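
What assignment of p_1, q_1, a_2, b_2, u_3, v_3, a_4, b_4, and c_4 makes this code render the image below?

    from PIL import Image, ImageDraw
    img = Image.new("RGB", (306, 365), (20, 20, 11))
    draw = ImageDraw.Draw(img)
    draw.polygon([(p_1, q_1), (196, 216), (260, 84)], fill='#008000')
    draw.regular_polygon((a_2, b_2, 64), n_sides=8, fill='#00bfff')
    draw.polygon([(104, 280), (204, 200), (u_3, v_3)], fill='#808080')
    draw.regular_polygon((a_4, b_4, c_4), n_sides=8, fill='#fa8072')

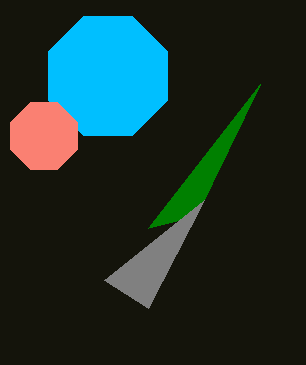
p_1 = 148
q_1 = 228
a_2 = 108
b_2 = 76
u_3 = 148
v_3 = 308
a_4 = 44
b_4 = 136
c_4 = 36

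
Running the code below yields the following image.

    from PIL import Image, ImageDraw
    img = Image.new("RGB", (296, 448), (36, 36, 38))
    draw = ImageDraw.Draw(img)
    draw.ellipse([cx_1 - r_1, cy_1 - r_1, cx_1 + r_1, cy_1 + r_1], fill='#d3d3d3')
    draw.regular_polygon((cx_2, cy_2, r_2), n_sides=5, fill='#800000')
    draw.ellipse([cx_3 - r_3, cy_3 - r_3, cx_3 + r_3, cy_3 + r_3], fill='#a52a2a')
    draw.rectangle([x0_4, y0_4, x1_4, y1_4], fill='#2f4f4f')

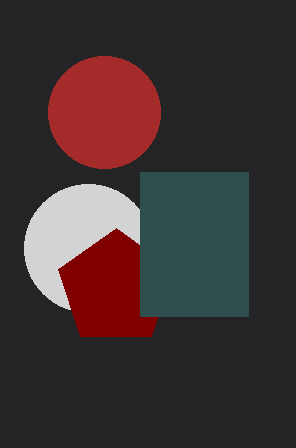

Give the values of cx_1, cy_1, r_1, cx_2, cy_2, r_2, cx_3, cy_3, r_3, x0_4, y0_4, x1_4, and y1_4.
cx_1 = 88
cy_1 = 248
r_1 = 64
cx_2 = 116
cy_2 = 288
r_2 = 60
cx_3 = 104
cy_3 = 112
r_3 = 56
x0_4 = 140
y0_4 = 172
x1_4 = 248
y1_4 = 316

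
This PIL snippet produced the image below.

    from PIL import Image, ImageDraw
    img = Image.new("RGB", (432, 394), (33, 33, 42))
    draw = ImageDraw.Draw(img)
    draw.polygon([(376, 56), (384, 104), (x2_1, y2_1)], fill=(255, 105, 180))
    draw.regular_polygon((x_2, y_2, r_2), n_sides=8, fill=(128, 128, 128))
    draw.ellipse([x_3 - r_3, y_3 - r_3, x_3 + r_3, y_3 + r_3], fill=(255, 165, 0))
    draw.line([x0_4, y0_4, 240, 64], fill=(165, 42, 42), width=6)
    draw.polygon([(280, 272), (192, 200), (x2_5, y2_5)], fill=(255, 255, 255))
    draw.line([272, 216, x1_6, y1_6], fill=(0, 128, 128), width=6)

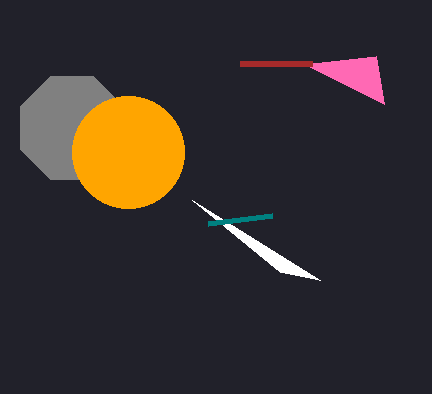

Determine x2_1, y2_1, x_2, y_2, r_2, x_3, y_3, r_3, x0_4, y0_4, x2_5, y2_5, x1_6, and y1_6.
x2_1 = 304, y2_1 = 64, x_2 = 72, y_2 = 128, r_2 = 56, x_3 = 128, y_3 = 152, r_3 = 56, x0_4 = 312, y0_4 = 64, x2_5 = 320, y2_5 = 280, x1_6 = 208, y1_6 = 224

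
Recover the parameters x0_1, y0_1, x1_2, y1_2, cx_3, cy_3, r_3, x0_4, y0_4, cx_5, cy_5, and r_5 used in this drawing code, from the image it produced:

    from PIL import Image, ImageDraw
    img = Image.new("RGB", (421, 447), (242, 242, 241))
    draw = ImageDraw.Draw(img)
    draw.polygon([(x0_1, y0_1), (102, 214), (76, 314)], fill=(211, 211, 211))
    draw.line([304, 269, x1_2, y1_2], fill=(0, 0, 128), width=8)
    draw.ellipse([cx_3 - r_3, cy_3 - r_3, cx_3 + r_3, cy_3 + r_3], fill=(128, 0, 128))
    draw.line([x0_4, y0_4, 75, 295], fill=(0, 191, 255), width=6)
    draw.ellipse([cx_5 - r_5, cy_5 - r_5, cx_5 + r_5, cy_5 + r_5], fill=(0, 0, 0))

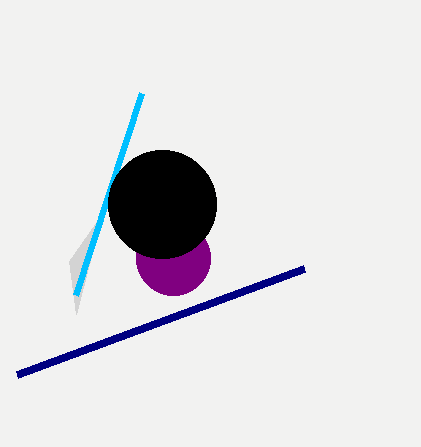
x0_1 = 69, y0_1 = 261, x1_2 = 17, y1_2 = 375, cx_3 = 173, cy_3 = 258, r_3 = 37, x0_4 = 141, y0_4 = 93, cx_5 = 162, cy_5 = 204, r_5 = 54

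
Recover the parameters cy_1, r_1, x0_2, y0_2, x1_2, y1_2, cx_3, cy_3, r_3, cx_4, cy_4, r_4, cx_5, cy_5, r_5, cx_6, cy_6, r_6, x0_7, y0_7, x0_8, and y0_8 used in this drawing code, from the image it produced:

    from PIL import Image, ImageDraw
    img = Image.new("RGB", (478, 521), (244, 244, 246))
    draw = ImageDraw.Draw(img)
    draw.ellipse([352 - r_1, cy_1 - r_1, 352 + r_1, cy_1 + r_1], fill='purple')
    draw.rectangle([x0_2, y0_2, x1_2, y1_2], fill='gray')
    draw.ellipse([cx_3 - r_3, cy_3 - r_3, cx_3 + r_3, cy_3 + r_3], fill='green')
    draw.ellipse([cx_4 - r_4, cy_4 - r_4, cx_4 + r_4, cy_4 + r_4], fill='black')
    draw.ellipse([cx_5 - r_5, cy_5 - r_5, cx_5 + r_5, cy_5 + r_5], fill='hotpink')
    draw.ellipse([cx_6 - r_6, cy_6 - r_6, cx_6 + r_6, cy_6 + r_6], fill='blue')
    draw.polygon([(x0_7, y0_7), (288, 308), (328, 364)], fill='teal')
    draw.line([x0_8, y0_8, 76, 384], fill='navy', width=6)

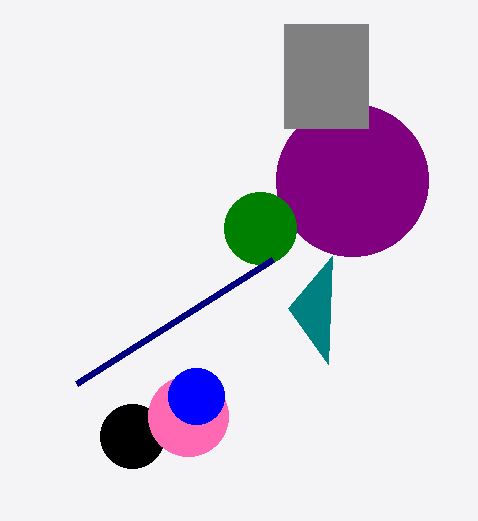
cy_1 = 180, r_1 = 76, x0_2 = 284, y0_2 = 24, x1_2 = 368, y1_2 = 128, cx_3 = 260, cy_3 = 228, r_3 = 36, cx_4 = 132, cy_4 = 436, r_4 = 32, cx_5 = 188, cy_5 = 416, r_5 = 40, cx_6 = 196, cy_6 = 396, r_6 = 28, x0_7 = 332, y0_7 = 256, x0_8 = 272, y0_8 = 260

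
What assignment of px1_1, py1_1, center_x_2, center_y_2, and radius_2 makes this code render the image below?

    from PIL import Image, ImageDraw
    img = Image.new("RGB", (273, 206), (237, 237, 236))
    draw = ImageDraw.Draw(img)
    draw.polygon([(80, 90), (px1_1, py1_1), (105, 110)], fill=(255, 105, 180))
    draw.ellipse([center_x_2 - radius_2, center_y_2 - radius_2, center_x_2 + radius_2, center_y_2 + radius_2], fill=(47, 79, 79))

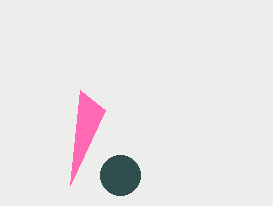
px1_1 = 70, py1_1 = 185, center_x_2 = 120, center_y_2 = 175, radius_2 = 20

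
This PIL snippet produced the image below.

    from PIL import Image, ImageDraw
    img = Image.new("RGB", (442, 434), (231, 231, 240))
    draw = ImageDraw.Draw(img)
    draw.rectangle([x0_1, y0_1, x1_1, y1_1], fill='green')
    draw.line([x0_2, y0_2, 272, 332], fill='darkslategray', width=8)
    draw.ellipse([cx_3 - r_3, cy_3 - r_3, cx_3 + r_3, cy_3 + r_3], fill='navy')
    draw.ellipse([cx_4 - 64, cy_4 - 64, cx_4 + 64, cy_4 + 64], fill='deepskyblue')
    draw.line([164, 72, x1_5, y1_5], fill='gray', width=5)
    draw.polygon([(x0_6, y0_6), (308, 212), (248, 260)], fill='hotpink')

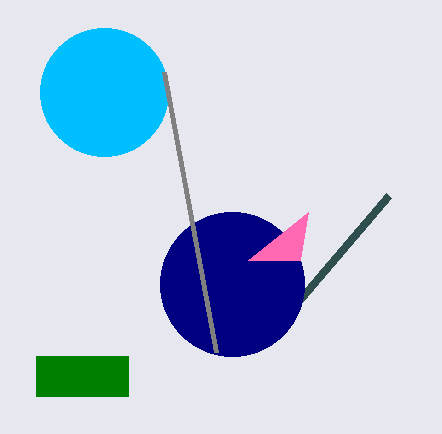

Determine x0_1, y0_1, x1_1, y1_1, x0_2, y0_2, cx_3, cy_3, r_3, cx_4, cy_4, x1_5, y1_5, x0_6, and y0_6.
x0_1 = 36, y0_1 = 356, x1_1 = 128, y1_1 = 396, x0_2 = 388, y0_2 = 196, cx_3 = 232, cy_3 = 284, r_3 = 72, cx_4 = 104, cy_4 = 92, x1_5 = 216, y1_5 = 352, x0_6 = 300, y0_6 = 260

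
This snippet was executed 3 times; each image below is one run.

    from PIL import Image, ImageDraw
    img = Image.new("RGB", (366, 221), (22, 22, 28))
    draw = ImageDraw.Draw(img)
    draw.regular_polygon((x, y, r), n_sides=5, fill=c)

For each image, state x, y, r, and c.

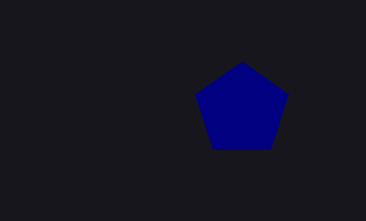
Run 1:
x = 242, y = 110, r = 49, c = 'navy'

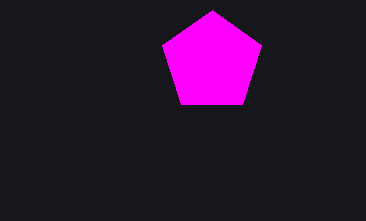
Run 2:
x = 212
y = 62
r = 52
c = 'magenta'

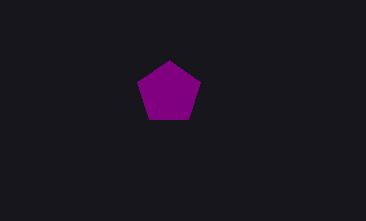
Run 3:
x = 169; y = 93; r = 33; c = 'purple'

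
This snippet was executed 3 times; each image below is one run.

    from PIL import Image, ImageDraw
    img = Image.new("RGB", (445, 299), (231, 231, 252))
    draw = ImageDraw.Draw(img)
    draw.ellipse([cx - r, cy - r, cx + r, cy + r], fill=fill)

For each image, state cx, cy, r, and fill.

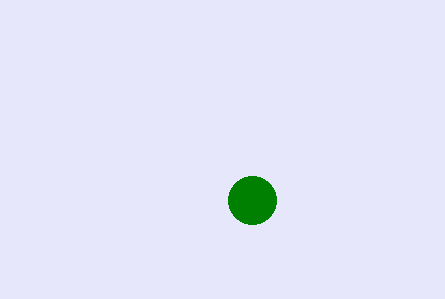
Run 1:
cx = 252
cy = 200
r = 24
fill = 'green'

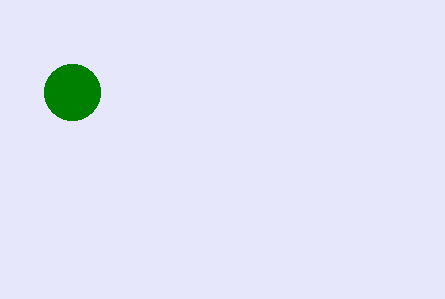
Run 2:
cx = 72
cy = 92
r = 28
fill = 'green'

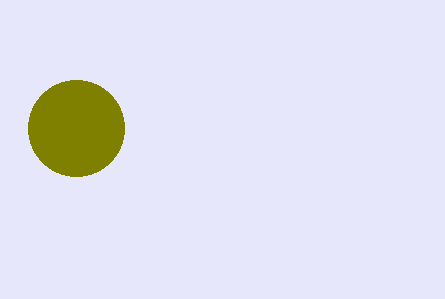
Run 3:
cx = 76; cy = 128; r = 48; fill = 'olive'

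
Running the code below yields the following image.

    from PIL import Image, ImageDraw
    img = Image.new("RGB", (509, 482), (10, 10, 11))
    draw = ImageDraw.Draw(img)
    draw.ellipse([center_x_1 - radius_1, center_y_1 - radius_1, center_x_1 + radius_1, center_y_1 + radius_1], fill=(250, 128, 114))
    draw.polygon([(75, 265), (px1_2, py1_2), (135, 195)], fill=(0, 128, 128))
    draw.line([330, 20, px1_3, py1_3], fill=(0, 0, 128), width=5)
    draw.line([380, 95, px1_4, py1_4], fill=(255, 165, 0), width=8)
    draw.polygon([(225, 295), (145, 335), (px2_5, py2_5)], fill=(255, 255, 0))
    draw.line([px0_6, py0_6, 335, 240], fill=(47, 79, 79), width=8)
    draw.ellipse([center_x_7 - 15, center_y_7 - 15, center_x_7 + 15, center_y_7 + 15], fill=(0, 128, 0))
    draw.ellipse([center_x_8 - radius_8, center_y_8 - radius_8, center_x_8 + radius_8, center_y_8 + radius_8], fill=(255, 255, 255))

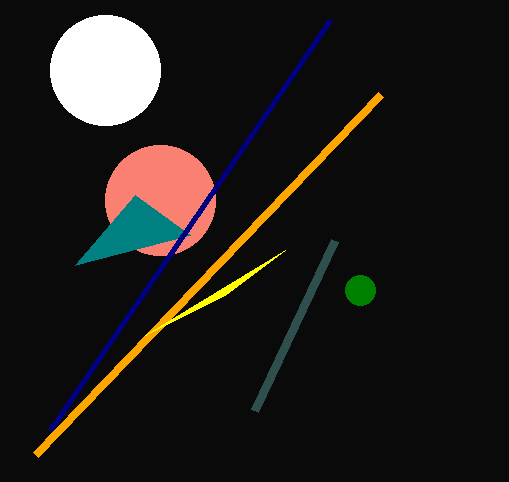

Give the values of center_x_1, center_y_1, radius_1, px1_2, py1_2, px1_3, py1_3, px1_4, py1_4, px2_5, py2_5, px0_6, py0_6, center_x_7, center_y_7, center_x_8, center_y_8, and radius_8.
center_x_1 = 160
center_y_1 = 200
radius_1 = 55
px1_2 = 190
py1_2 = 235
px1_3 = 50
py1_3 = 430
px1_4 = 35
py1_4 = 455
px2_5 = 285
py2_5 = 250
px0_6 = 255
py0_6 = 410
center_x_7 = 360
center_y_7 = 290
center_x_8 = 105
center_y_8 = 70
radius_8 = 55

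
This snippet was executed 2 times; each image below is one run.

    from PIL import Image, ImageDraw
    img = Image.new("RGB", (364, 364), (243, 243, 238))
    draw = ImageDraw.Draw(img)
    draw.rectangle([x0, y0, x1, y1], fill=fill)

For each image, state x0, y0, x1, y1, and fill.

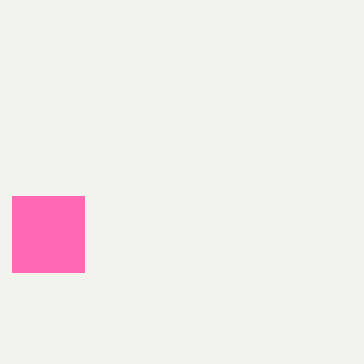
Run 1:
x0 = 12
y0 = 196
x1 = 84
y1 = 272
fill = 'hotpink'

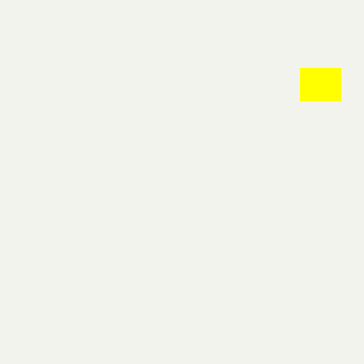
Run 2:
x0 = 300; y0 = 68; x1 = 340; y1 = 100; fill = 'yellow'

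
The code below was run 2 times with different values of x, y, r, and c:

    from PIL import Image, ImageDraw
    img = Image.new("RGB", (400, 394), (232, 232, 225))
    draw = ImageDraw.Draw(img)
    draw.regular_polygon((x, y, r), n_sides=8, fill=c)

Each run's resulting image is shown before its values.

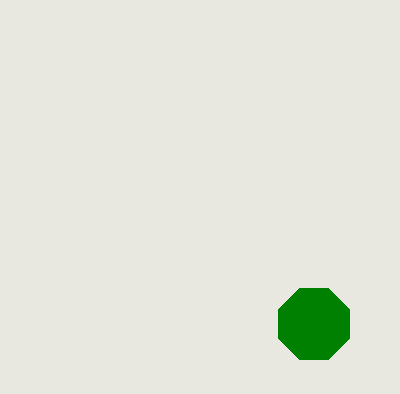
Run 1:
x = 314; y = 324; r = 38; c = 'green'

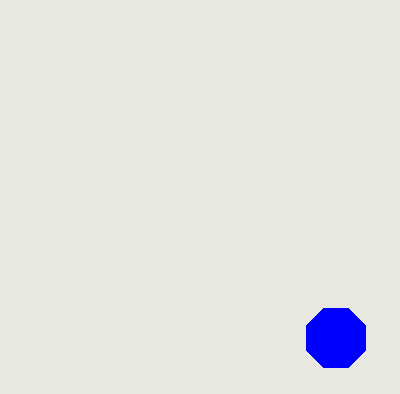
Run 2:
x = 336, y = 338, r = 32, c = 'blue'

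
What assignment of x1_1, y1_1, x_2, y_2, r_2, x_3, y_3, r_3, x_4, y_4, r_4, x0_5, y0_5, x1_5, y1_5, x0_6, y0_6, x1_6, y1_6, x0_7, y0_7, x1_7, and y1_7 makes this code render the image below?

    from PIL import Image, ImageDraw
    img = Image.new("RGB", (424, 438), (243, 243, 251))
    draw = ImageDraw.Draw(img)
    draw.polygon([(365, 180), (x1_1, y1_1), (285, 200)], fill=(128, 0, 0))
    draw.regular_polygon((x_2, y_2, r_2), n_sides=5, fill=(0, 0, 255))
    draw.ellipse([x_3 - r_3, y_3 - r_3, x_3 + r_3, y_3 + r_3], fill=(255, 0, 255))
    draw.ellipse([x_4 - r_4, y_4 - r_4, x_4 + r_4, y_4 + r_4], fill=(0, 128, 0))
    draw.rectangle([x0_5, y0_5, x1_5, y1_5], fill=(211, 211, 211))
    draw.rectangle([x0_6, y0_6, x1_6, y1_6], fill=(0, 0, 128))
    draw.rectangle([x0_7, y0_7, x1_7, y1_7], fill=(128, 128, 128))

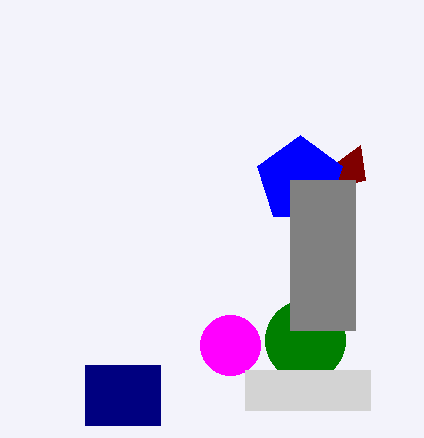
x1_1 = 360
y1_1 = 145
x_2 = 300
y_2 = 180
r_2 = 45
x_3 = 230
y_3 = 345
r_3 = 30
x_4 = 305
y_4 = 340
r_4 = 40
x0_5 = 245
y0_5 = 370
x1_5 = 370
y1_5 = 410
x0_6 = 85
y0_6 = 365
x1_6 = 160
y1_6 = 425
x0_7 = 290
y0_7 = 180
x1_7 = 355
y1_7 = 330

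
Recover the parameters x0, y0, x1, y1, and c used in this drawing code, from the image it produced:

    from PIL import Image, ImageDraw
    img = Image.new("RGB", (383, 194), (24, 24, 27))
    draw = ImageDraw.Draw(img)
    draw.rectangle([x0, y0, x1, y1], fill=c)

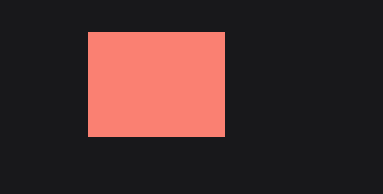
x0 = 88; y0 = 32; x1 = 224; y1 = 136; c = 'salmon'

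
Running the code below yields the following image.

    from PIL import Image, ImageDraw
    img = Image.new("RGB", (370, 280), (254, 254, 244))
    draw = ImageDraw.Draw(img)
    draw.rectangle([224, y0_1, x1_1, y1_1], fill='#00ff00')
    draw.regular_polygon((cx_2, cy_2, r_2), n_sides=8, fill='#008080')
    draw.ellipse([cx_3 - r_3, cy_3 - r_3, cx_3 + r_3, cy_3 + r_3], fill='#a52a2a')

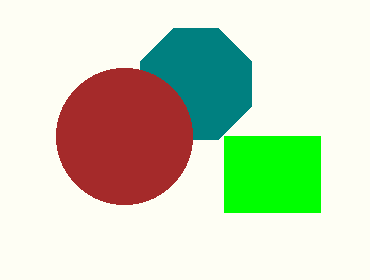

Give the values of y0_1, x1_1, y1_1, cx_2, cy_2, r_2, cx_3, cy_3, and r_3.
y0_1 = 136, x1_1 = 320, y1_1 = 212, cx_2 = 196, cy_2 = 84, r_2 = 60, cx_3 = 124, cy_3 = 136, r_3 = 68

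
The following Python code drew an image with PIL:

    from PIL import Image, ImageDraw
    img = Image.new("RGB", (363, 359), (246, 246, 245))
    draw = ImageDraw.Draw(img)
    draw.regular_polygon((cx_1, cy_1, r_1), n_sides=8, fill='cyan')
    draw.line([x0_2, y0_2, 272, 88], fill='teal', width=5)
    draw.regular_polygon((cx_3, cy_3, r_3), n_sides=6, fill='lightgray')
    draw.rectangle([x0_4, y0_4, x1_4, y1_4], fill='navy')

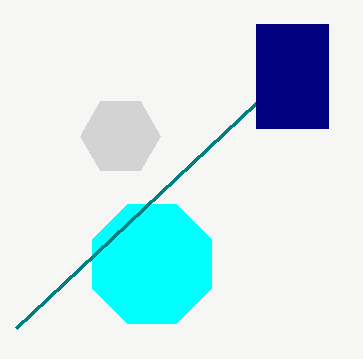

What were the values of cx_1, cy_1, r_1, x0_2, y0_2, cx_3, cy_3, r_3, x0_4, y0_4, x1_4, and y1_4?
cx_1 = 152
cy_1 = 264
r_1 = 64
x0_2 = 16
y0_2 = 328
cx_3 = 120
cy_3 = 136
r_3 = 40
x0_4 = 256
y0_4 = 24
x1_4 = 328
y1_4 = 128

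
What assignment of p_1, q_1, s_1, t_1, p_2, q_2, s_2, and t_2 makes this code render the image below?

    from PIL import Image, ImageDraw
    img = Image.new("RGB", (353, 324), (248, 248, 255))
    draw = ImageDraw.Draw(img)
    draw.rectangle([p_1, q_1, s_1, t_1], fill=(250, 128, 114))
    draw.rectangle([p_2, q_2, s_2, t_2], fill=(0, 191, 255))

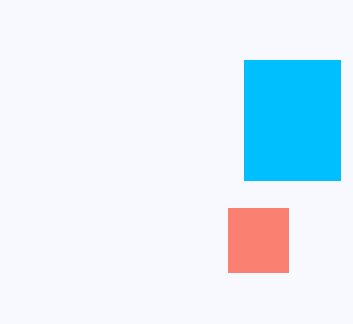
p_1 = 228
q_1 = 208
s_1 = 288
t_1 = 272
p_2 = 244
q_2 = 60
s_2 = 340
t_2 = 180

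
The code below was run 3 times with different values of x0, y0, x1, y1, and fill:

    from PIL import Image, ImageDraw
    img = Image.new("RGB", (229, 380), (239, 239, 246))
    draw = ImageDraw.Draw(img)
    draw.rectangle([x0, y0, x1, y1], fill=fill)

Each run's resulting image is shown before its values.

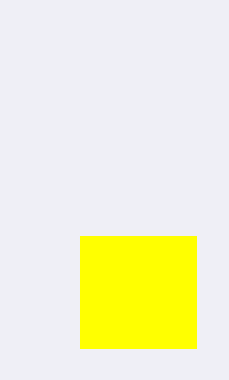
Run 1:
x0 = 80; y0 = 236; x1 = 196; y1 = 348; fill = 'yellow'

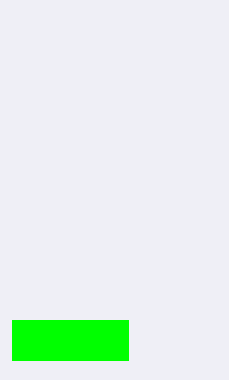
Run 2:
x0 = 12, y0 = 320, x1 = 128, y1 = 360, fill = 'lime'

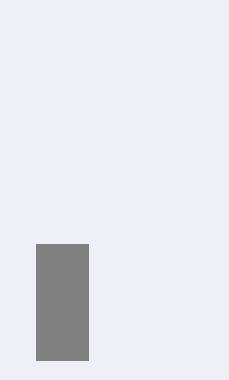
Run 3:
x0 = 36
y0 = 244
x1 = 88
y1 = 360
fill = 'gray'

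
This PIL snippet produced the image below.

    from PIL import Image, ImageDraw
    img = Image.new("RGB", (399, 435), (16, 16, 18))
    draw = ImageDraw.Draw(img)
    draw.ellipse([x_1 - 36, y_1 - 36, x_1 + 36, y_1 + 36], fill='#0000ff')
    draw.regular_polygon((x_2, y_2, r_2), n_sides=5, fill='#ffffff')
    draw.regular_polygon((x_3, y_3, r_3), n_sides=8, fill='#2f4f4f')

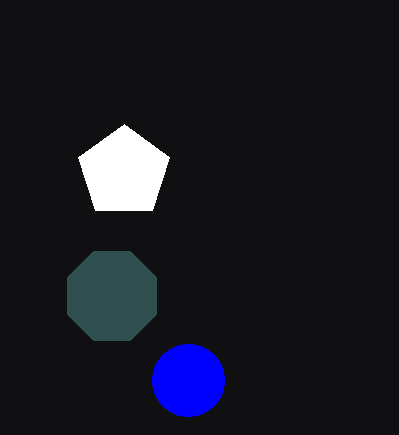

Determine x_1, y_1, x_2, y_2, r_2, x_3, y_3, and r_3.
x_1 = 188, y_1 = 380, x_2 = 124, y_2 = 172, r_2 = 48, x_3 = 112, y_3 = 296, r_3 = 48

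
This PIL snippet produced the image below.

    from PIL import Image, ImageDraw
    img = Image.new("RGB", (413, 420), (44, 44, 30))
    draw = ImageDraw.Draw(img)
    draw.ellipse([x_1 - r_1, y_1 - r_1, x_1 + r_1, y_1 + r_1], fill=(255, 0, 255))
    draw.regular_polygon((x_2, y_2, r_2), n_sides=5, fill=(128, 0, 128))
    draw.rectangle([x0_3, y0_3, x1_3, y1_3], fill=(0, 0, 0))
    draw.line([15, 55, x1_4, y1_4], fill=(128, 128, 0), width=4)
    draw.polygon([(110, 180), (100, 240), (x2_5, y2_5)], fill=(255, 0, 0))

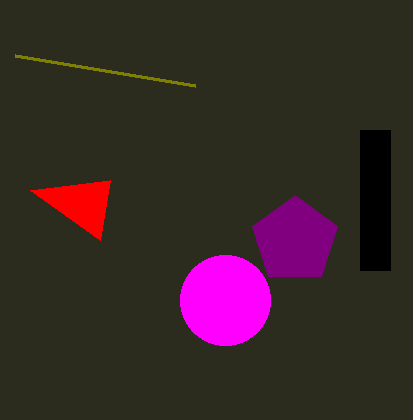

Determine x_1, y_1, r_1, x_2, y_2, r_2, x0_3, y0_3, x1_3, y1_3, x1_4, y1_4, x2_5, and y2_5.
x_1 = 225, y_1 = 300, r_1 = 45, x_2 = 295, y_2 = 240, r_2 = 45, x0_3 = 360, y0_3 = 130, x1_3 = 390, y1_3 = 270, x1_4 = 195, y1_4 = 85, x2_5 = 30, y2_5 = 190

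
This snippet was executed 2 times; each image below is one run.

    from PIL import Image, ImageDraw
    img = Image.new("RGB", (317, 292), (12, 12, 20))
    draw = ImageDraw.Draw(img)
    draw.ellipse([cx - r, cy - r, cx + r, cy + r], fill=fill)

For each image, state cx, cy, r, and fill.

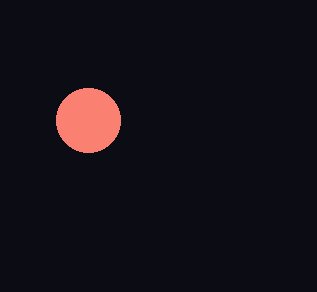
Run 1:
cx = 88
cy = 120
r = 32
fill = 'salmon'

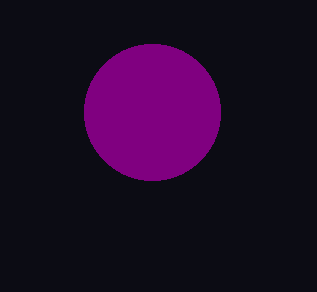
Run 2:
cx = 152, cy = 112, r = 68, fill = 'purple'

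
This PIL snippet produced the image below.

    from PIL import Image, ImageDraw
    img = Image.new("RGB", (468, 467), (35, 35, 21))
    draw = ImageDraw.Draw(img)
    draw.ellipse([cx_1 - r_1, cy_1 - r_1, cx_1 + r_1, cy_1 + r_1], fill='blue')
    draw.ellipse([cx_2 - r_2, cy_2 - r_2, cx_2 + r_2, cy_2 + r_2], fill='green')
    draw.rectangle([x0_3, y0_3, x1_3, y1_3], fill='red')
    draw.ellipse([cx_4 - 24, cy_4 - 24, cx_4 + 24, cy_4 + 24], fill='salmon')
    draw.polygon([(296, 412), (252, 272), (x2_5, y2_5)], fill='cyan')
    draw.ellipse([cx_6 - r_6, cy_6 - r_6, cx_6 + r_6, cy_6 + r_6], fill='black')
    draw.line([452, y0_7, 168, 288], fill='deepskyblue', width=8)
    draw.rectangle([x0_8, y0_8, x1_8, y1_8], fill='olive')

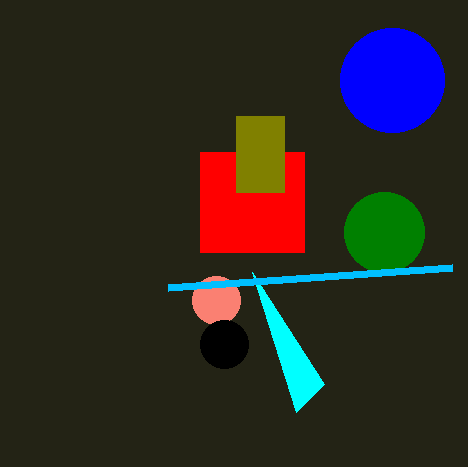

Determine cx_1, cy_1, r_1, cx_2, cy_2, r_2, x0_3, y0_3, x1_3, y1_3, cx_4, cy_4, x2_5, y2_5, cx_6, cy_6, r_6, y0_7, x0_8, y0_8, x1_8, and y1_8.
cx_1 = 392
cy_1 = 80
r_1 = 52
cx_2 = 384
cy_2 = 232
r_2 = 40
x0_3 = 200
y0_3 = 152
x1_3 = 304
y1_3 = 252
cx_4 = 216
cy_4 = 300
x2_5 = 324
y2_5 = 384
cx_6 = 224
cy_6 = 344
r_6 = 24
y0_7 = 268
x0_8 = 236
y0_8 = 116
x1_8 = 284
y1_8 = 192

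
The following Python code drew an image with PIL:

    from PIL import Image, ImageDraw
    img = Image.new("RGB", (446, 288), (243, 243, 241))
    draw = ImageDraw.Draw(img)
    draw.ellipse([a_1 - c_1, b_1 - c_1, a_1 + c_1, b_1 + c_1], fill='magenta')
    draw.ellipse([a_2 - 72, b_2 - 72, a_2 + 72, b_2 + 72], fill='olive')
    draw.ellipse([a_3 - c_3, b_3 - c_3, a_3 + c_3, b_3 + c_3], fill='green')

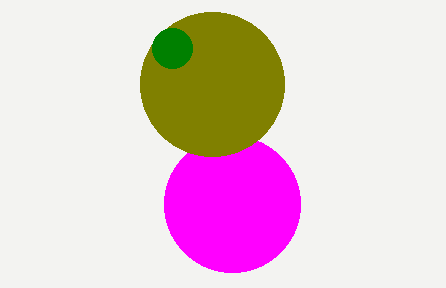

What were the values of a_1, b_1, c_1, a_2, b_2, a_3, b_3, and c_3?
a_1 = 232
b_1 = 204
c_1 = 68
a_2 = 212
b_2 = 84
a_3 = 172
b_3 = 48
c_3 = 20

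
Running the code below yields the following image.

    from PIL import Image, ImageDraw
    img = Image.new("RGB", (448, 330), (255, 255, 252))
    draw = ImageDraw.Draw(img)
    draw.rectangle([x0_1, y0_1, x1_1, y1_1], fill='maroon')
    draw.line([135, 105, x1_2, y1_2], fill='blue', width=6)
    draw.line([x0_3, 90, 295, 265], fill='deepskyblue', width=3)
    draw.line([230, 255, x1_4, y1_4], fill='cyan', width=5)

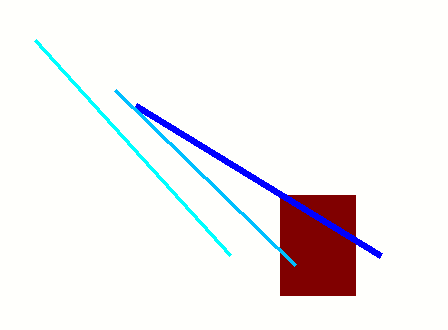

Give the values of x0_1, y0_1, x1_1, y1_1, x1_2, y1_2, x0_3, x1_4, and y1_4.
x0_1 = 280, y0_1 = 195, x1_1 = 355, y1_1 = 295, x1_2 = 380, y1_2 = 255, x0_3 = 115, x1_4 = 35, y1_4 = 40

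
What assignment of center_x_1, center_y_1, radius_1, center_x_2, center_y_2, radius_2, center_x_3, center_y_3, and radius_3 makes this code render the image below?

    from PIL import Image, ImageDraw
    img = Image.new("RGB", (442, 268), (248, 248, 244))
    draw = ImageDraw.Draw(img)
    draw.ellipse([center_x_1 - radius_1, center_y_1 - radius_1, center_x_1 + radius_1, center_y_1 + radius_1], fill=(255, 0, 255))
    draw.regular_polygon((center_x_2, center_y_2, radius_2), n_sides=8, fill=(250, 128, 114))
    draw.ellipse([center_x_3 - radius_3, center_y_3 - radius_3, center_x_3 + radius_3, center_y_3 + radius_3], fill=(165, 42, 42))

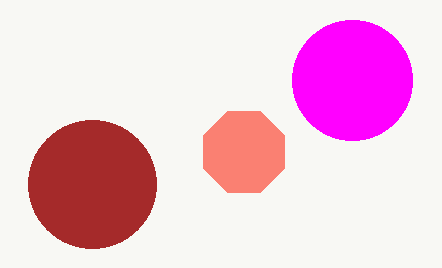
center_x_1 = 352; center_y_1 = 80; radius_1 = 60; center_x_2 = 244; center_y_2 = 152; radius_2 = 44; center_x_3 = 92; center_y_3 = 184; radius_3 = 64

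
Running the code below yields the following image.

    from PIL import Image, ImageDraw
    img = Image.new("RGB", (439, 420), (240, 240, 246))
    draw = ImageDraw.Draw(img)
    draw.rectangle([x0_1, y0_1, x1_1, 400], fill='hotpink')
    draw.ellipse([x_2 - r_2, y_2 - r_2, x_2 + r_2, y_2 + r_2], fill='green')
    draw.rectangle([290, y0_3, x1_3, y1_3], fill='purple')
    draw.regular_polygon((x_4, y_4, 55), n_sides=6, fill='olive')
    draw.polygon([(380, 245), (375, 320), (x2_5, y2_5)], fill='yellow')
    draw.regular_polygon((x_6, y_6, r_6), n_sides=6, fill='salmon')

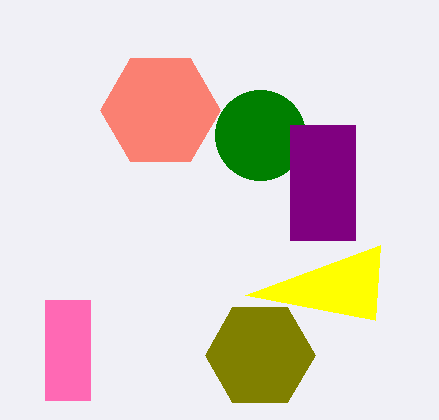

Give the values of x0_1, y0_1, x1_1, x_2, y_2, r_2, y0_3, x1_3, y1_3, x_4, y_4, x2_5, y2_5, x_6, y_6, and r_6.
x0_1 = 45
y0_1 = 300
x1_1 = 90
x_2 = 260
y_2 = 135
r_2 = 45
y0_3 = 125
x1_3 = 355
y1_3 = 240
x_4 = 260
y_4 = 355
x2_5 = 245
y2_5 = 295
x_6 = 160
y_6 = 110
r_6 = 60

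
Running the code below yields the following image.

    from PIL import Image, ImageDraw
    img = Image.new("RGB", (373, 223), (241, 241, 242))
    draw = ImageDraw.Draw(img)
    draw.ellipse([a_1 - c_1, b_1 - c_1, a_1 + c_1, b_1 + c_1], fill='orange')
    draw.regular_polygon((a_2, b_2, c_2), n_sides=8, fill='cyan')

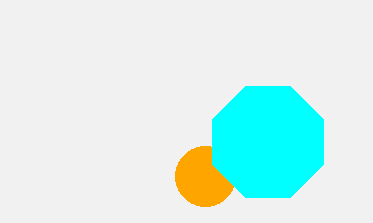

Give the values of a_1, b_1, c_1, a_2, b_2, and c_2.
a_1 = 205, b_1 = 176, c_1 = 30, a_2 = 268, b_2 = 142, c_2 = 60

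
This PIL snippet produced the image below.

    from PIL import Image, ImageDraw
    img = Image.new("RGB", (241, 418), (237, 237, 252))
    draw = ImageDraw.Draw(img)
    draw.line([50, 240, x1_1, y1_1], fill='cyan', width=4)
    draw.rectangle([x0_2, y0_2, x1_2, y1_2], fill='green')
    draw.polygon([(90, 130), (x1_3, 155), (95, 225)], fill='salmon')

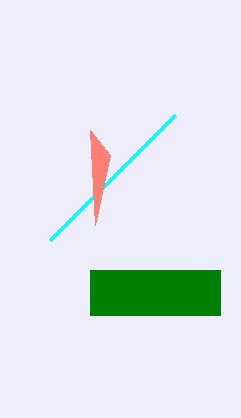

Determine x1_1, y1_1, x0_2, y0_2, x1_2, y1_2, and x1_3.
x1_1 = 175; y1_1 = 115; x0_2 = 90; y0_2 = 270; x1_2 = 220; y1_2 = 315; x1_3 = 110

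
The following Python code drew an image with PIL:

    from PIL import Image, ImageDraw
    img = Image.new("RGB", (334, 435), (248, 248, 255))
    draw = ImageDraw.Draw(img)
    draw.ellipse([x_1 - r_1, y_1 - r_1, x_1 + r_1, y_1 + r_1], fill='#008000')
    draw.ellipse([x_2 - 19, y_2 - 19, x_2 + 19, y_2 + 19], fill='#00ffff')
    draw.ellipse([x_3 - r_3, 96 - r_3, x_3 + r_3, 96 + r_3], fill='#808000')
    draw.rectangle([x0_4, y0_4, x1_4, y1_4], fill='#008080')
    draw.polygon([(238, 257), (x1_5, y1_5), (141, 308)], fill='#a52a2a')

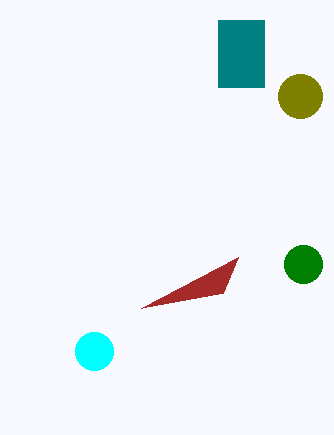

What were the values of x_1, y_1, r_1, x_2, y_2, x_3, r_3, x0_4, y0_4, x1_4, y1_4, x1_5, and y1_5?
x_1 = 303
y_1 = 264
r_1 = 19
x_2 = 94
y_2 = 351
x_3 = 300
r_3 = 22
x0_4 = 218
y0_4 = 20
x1_4 = 264
y1_4 = 87
x1_5 = 223
y1_5 = 293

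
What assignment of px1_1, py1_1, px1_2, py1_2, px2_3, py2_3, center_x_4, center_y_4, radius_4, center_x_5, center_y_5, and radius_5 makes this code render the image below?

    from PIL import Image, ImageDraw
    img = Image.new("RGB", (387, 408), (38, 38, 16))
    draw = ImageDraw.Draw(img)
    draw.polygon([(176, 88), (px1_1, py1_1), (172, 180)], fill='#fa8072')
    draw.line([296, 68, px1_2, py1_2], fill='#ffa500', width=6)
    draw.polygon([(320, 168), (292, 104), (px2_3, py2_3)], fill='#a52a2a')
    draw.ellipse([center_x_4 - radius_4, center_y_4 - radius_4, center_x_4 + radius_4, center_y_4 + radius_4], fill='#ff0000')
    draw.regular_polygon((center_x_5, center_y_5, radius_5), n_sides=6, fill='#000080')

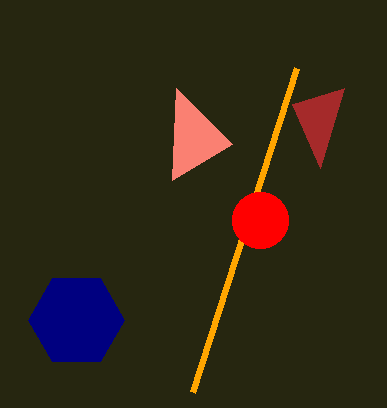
px1_1 = 232, py1_1 = 144, px1_2 = 192, py1_2 = 392, px2_3 = 344, py2_3 = 88, center_x_4 = 260, center_y_4 = 220, radius_4 = 28, center_x_5 = 76, center_y_5 = 320, radius_5 = 48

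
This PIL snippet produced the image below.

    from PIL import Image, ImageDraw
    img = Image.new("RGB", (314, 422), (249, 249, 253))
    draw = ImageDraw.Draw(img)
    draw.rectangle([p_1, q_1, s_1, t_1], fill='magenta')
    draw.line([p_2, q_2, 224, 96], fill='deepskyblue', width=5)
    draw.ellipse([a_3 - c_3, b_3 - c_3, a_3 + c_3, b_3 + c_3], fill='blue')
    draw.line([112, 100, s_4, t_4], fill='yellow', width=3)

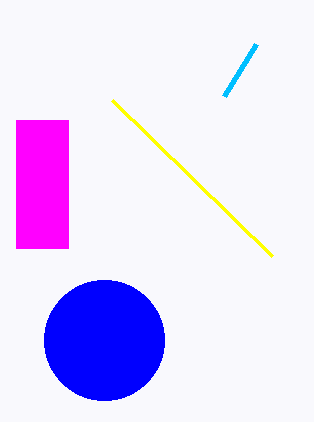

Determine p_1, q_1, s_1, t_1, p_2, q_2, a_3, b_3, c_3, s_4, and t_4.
p_1 = 16, q_1 = 120, s_1 = 68, t_1 = 248, p_2 = 256, q_2 = 44, a_3 = 104, b_3 = 340, c_3 = 60, s_4 = 272, t_4 = 256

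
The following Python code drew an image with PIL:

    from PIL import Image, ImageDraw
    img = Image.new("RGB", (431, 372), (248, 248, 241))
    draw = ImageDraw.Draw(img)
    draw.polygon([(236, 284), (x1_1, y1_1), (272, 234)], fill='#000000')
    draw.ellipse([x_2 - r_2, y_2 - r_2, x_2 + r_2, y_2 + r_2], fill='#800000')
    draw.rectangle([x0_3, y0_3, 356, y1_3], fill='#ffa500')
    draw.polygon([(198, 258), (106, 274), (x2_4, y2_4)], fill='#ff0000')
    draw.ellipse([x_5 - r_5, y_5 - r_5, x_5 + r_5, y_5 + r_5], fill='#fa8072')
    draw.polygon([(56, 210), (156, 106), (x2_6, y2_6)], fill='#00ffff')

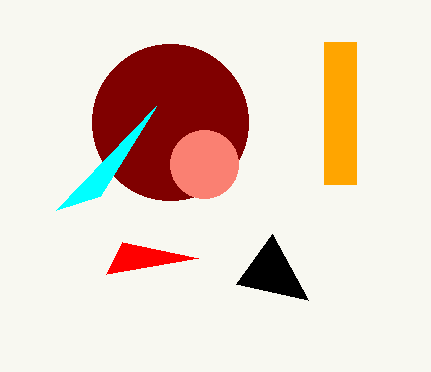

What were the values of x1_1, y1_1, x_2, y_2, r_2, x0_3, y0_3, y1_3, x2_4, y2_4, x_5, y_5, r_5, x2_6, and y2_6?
x1_1 = 308
y1_1 = 300
x_2 = 170
y_2 = 122
r_2 = 78
x0_3 = 324
y0_3 = 42
y1_3 = 184
x2_4 = 122
y2_4 = 242
x_5 = 204
y_5 = 164
r_5 = 34
x2_6 = 100
y2_6 = 196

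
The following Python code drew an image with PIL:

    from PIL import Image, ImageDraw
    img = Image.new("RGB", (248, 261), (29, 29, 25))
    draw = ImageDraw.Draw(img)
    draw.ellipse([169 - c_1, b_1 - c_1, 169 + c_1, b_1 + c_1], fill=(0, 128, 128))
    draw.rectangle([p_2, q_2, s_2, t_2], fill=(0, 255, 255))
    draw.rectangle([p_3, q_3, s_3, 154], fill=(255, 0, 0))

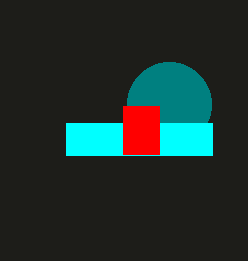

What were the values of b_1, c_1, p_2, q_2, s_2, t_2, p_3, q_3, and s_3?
b_1 = 104, c_1 = 42, p_2 = 66, q_2 = 123, s_2 = 212, t_2 = 155, p_3 = 123, q_3 = 106, s_3 = 159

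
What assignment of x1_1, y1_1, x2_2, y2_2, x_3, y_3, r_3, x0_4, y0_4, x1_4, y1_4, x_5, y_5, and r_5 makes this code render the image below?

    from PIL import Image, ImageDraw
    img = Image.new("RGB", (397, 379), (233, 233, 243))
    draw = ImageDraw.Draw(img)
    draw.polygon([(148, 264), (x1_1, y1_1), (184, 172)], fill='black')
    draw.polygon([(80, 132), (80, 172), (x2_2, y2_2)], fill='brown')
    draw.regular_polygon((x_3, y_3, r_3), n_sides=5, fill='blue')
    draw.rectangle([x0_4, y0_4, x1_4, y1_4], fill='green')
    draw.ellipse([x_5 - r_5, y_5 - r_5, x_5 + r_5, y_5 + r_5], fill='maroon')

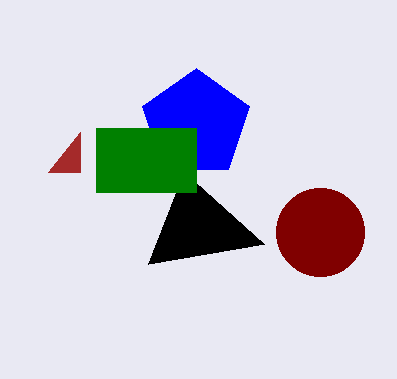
x1_1 = 264, y1_1 = 244, x2_2 = 48, y2_2 = 172, x_3 = 196, y_3 = 124, r_3 = 56, x0_4 = 96, y0_4 = 128, x1_4 = 196, y1_4 = 192, x_5 = 320, y_5 = 232, r_5 = 44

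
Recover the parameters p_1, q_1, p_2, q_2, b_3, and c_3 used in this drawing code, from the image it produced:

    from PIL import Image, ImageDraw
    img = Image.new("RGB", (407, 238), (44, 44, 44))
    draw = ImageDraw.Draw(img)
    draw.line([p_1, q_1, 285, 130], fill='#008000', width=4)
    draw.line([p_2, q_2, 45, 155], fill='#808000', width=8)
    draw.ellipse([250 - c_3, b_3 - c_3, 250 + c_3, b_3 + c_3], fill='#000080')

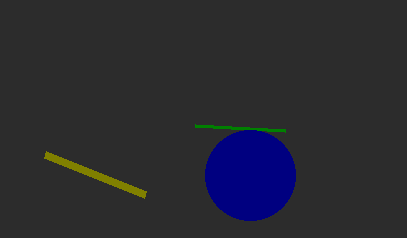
p_1 = 195, q_1 = 125, p_2 = 145, q_2 = 195, b_3 = 175, c_3 = 45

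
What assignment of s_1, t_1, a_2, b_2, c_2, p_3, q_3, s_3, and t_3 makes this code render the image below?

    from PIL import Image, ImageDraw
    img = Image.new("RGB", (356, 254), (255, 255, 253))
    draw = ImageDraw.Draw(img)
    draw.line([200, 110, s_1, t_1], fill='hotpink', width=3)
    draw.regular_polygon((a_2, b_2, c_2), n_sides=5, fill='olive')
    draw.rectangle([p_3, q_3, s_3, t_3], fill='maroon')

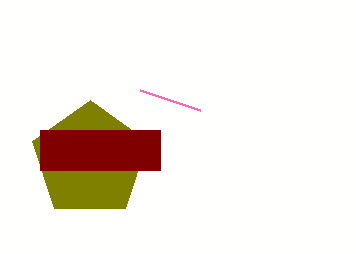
s_1 = 140
t_1 = 90
a_2 = 90
b_2 = 160
c_2 = 60
p_3 = 40
q_3 = 130
s_3 = 160
t_3 = 170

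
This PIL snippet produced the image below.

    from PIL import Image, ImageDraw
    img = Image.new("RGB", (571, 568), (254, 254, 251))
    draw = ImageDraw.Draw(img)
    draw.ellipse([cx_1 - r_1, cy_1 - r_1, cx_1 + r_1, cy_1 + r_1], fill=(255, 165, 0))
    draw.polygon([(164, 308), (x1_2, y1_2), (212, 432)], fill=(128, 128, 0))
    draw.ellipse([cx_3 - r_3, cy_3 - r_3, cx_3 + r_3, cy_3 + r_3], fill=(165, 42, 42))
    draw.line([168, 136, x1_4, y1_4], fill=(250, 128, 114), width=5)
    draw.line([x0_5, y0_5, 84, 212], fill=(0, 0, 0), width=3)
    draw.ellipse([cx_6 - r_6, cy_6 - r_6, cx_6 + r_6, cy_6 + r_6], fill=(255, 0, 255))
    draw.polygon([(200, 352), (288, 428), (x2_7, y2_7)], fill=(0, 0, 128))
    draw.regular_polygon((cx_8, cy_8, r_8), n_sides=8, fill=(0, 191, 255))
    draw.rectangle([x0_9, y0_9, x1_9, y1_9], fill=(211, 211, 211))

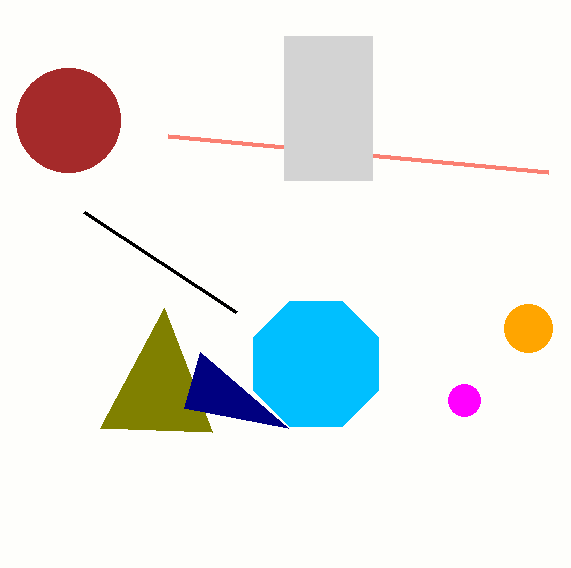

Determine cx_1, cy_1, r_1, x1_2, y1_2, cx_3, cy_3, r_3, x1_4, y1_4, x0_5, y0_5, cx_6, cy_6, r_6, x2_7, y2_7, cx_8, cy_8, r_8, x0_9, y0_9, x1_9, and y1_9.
cx_1 = 528; cy_1 = 328; r_1 = 24; x1_2 = 100; y1_2 = 428; cx_3 = 68; cy_3 = 120; r_3 = 52; x1_4 = 548; y1_4 = 172; x0_5 = 236; y0_5 = 312; cx_6 = 464; cy_6 = 400; r_6 = 16; x2_7 = 184; y2_7 = 408; cx_8 = 316; cy_8 = 364; r_8 = 68; x0_9 = 284; y0_9 = 36; x1_9 = 372; y1_9 = 180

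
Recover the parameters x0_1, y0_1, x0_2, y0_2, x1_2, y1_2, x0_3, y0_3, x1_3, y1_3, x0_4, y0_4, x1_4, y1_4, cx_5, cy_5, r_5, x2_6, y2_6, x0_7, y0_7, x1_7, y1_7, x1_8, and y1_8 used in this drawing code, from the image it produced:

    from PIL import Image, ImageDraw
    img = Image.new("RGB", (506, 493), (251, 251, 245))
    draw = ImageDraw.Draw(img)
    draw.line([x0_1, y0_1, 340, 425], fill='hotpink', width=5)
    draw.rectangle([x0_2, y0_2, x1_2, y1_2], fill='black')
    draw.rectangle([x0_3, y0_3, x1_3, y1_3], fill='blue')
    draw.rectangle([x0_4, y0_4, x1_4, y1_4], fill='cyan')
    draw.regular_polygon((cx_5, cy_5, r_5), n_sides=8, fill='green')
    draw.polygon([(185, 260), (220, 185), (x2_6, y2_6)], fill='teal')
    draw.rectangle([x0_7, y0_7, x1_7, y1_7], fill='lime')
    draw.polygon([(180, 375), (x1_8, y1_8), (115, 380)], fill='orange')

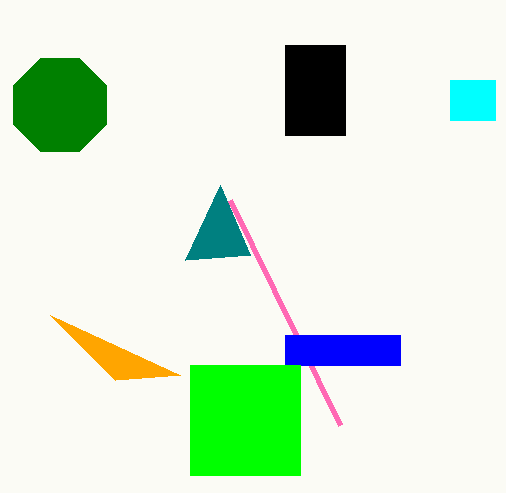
x0_1 = 230; y0_1 = 200; x0_2 = 285; y0_2 = 45; x1_2 = 345; y1_2 = 135; x0_3 = 285; y0_3 = 335; x1_3 = 400; y1_3 = 365; x0_4 = 450; y0_4 = 80; x1_4 = 495; y1_4 = 120; cx_5 = 60; cy_5 = 105; r_5 = 50; x2_6 = 250; y2_6 = 255; x0_7 = 190; y0_7 = 365; x1_7 = 300; y1_7 = 475; x1_8 = 50; y1_8 = 315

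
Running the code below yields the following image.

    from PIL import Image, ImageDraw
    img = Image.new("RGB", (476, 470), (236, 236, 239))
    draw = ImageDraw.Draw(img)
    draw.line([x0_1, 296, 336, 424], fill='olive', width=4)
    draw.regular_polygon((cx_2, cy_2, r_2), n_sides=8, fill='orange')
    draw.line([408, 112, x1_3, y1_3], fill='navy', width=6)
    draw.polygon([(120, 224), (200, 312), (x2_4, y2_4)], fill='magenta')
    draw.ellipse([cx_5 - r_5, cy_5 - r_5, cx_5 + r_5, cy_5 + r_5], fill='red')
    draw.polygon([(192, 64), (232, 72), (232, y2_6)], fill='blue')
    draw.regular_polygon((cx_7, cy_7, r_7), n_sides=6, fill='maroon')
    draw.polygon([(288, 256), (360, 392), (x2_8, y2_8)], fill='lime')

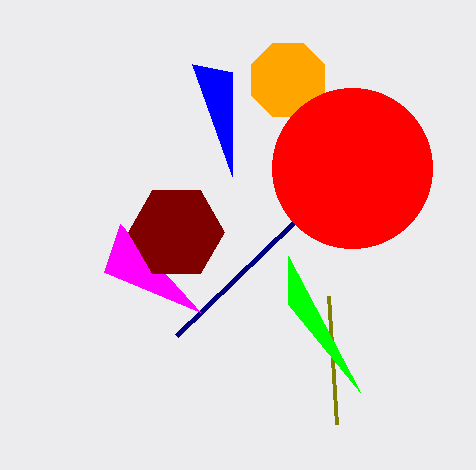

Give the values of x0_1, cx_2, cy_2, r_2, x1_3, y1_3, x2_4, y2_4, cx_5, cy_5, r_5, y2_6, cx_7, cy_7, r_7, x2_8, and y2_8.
x0_1 = 328; cx_2 = 288; cy_2 = 80; r_2 = 40; x1_3 = 176; y1_3 = 336; x2_4 = 104; y2_4 = 272; cx_5 = 352; cy_5 = 168; r_5 = 80; y2_6 = 176; cx_7 = 176; cy_7 = 232; r_7 = 48; x2_8 = 288; y2_8 = 304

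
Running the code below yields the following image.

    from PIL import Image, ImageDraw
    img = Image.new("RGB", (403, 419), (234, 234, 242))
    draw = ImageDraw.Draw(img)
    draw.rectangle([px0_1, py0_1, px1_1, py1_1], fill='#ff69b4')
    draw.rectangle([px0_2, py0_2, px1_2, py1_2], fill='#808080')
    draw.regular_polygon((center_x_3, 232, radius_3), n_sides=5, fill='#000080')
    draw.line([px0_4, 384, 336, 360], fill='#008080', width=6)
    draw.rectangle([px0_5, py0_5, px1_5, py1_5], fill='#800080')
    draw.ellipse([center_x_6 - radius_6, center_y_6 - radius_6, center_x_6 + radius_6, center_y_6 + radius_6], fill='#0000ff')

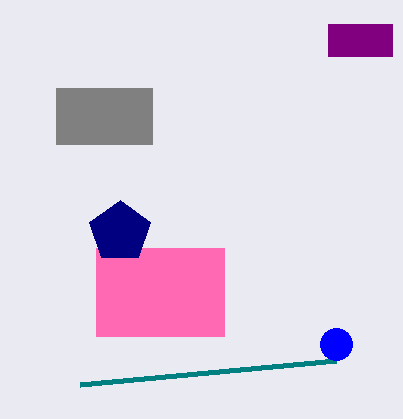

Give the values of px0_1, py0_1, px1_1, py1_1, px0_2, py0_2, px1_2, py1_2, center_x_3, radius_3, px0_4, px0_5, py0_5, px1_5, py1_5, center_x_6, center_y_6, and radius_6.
px0_1 = 96, py0_1 = 248, px1_1 = 224, py1_1 = 336, px0_2 = 56, py0_2 = 88, px1_2 = 152, py1_2 = 144, center_x_3 = 120, radius_3 = 32, px0_4 = 80, px0_5 = 328, py0_5 = 24, px1_5 = 392, py1_5 = 56, center_x_6 = 336, center_y_6 = 344, radius_6 = 16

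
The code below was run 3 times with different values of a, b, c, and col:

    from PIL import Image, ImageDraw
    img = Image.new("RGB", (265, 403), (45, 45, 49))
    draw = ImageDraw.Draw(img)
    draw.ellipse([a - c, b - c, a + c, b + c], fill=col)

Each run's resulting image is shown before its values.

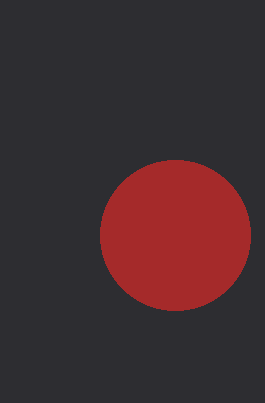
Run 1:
a = 175, b = 235, c = 75, col = 'brown'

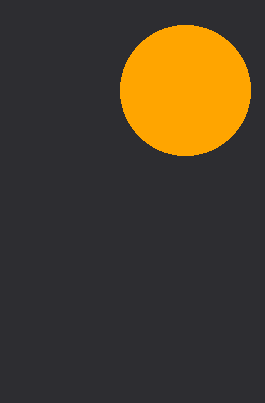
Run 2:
a = 185; b = 90; c = 65; col = 'orange'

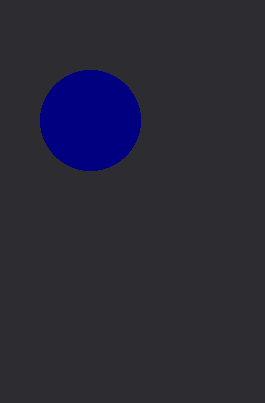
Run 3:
a = 90
b = 120
c = 50
col = 'navy'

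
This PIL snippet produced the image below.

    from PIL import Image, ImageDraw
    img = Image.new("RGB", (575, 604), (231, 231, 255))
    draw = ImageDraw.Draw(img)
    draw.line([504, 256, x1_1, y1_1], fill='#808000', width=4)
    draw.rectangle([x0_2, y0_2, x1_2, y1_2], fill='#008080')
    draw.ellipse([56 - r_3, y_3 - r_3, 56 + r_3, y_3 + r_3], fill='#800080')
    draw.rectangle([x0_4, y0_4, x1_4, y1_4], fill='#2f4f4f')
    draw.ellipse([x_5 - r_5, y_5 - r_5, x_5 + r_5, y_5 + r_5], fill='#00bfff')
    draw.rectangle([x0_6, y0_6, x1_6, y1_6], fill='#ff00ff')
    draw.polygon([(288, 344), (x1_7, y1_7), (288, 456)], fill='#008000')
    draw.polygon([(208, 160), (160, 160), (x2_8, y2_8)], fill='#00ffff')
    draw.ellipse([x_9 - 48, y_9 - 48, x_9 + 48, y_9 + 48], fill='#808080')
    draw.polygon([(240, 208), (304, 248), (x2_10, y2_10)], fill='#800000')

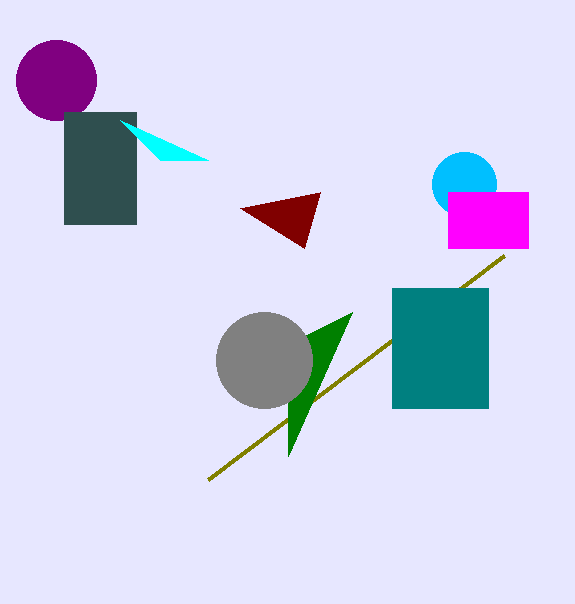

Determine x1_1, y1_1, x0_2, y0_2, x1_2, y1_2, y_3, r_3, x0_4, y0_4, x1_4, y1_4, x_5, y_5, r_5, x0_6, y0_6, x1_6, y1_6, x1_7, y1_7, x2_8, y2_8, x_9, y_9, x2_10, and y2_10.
x1_1 = 208
y1_1 = 480
x0_2 = 392
y0_2 = 288
x1_2 = 488
y1_2 = 408
y_3 = 80
r_3 = 40
x0_4 = 64
y0_4 = 112
x1_4 = 136
y1_4 = 224
x_5 = 464
y_5 = 184
r_5 = 32
x0_6 = 448
y0_6 = 192
x1_6 = 528
y1_6 = 248
x1_7 = 352
y1_7 = 312
x2_8 = 120
y2_8 = 120
x_9 = 264
y_9 = 360
x2_10 = 320
y2_10 = 192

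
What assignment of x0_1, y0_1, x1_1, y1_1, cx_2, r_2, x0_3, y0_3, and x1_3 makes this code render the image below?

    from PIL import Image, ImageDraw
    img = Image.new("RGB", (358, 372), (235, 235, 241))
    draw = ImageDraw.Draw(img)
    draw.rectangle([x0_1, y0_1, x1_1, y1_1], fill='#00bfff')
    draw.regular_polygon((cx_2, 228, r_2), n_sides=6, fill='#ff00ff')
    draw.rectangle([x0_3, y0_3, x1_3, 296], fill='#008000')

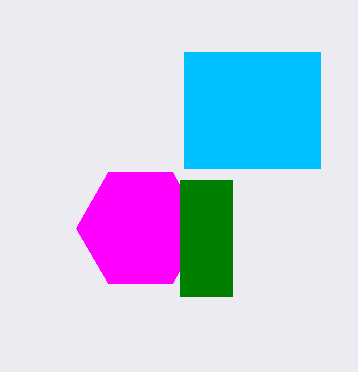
x0_1 = 184, y0_1 = 52, x1_1 = 320, y1_1 = 168, cx_2 = 140, r_2 = 64, x0_3 = 180, y0_3 = 180, x1_3 = 232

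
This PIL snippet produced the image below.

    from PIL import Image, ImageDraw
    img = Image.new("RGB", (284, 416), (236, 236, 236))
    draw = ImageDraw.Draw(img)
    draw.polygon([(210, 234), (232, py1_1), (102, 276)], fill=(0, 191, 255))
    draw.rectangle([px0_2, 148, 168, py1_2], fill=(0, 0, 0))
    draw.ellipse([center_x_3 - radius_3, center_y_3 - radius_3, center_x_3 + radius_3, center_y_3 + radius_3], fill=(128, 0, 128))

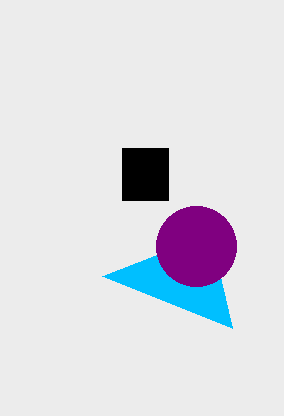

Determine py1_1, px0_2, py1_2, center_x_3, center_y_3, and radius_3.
py1_1 = 328, px0_2 = 122, py1_2 = 200, center_x_3 = 196, center_y_3 = 246, radius_3 = 40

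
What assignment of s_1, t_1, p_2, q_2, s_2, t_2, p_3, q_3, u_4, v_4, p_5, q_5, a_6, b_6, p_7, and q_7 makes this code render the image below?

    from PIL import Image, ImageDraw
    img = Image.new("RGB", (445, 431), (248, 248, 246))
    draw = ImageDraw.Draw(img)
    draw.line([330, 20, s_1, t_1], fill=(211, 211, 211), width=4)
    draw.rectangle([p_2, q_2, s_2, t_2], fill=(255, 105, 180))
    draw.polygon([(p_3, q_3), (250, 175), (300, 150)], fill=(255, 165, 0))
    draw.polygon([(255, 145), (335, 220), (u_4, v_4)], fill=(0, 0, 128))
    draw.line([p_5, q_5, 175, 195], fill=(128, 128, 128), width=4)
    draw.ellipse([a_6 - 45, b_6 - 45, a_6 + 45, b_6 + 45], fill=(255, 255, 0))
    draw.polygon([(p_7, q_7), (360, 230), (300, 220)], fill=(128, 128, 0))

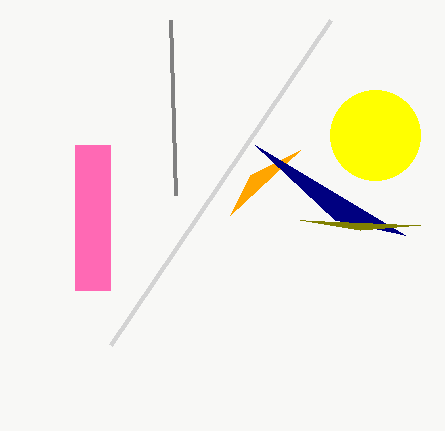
s_1 = 110; t_1 = 345; p_2 = 75; q_2 = 145; s_2 = 110; t_2 = 290; p_3 = 230; q_3 = 215; u_4 = 405; v_4 = 235; p_5 = 170; q_5 = 20; a_6 = 375; b_6 = 135; p_7 = 420; q_7 = 225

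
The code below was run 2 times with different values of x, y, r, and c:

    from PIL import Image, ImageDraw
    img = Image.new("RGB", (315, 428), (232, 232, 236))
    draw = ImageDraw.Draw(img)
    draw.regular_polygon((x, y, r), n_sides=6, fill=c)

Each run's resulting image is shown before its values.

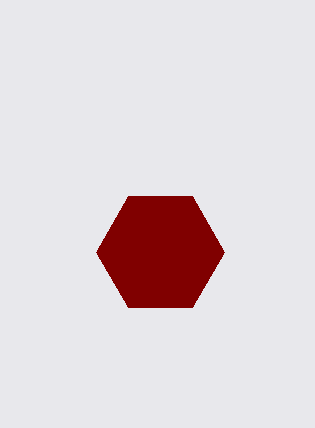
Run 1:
x = 160
y = 252
r = 64
c = 'maroon'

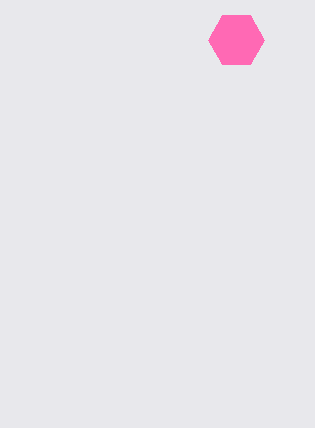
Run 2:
x = 236, y = 40, r = 28, c = 'hotpink'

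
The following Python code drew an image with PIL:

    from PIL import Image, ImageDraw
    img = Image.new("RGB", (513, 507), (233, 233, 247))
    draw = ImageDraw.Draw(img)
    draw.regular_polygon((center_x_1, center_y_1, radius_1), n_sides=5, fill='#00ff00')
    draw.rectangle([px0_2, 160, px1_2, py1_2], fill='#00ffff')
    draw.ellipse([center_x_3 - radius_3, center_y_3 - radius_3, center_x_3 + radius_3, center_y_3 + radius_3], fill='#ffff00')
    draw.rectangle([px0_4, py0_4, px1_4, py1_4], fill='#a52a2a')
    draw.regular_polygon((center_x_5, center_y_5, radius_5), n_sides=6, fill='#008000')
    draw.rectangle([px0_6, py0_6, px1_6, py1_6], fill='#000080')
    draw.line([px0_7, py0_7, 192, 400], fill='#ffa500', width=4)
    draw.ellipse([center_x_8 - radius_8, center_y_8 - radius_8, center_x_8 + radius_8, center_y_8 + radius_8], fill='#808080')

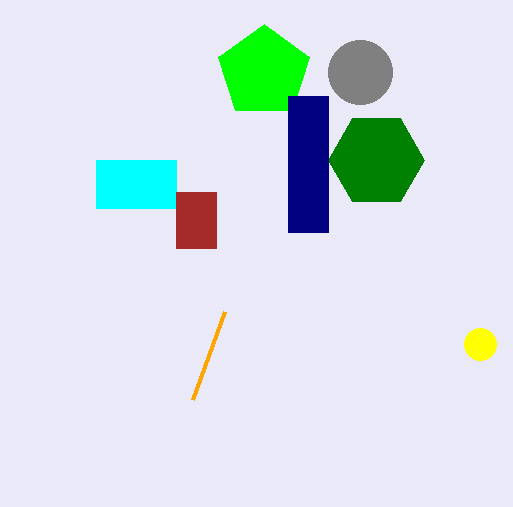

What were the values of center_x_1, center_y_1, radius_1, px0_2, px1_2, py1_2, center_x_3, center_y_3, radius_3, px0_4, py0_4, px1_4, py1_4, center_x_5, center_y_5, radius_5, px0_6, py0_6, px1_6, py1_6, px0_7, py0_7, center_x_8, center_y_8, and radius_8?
center_x_1 = 264; center_y_1 = 72; radius_1 = 48; px0_2 = 96; px1_2 = 176; py1_2 = 208; center_x_3 = 480; center_y_3 = 344; radius_3 = 16; px0_4 = 176; py0_4 = 192; px1_4 = 216; py1_4 = 248; center_x_5 = 376; center_y_5 = 160; radius_5 = 48; px0_6 = 288; py0_6 = 96; px1_6 = 328; py1_6 = 232; px0_7 = 224; py0_7 = 312; center_x_8 = 360; center_y_8 = 72; radius_8 = 32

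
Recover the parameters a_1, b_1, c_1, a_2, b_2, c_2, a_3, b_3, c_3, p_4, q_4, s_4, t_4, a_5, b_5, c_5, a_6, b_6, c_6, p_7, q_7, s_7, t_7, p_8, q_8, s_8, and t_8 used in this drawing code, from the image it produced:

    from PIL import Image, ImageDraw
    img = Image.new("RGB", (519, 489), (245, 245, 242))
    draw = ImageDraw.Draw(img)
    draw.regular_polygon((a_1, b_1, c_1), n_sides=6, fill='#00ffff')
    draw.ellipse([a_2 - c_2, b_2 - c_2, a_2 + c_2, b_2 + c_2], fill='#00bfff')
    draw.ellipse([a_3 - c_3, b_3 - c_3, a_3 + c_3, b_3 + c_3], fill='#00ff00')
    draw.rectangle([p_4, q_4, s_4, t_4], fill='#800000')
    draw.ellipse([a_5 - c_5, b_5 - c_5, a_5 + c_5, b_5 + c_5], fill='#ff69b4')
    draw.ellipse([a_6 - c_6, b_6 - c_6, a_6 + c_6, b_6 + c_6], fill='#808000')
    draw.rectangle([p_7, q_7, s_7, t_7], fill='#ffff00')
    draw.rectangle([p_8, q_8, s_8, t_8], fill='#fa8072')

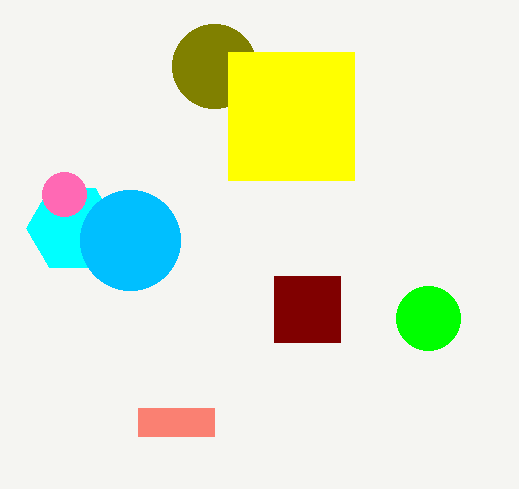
a_1 = 72; b_1 = 228; c_1 = 46; a_2 = 130; b_2 = 240; c_2 = 50; a_3 = 428; b_3 = 318; c_3 = 32; p_4 = 274; q_4 = 276; s_4 = 340; t_4 = 342; a_5 = 64; b_5 = 194; c_5 = 22; a_6 = 214; b_6 = 66; c_6 = 42; p_7 = 228; q_7 = 52; s_7 = 354; t_7 = 180; p_8 = 138; q_8 = 408; s_8 = 214; t_8 = 436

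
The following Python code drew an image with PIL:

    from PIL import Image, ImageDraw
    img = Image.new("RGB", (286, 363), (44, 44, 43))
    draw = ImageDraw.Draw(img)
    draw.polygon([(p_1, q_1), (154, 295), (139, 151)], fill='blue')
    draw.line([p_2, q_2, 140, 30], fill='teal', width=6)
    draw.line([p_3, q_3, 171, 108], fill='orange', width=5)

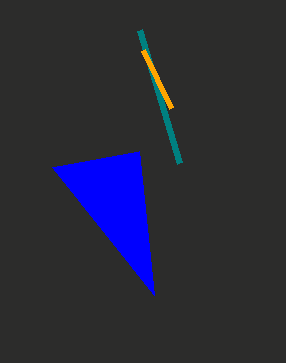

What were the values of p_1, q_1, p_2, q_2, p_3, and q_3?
p_1 = 52
q_1 = 167
p_2 = 180
q_2 = 163
p_3 = 143
q_3 = 50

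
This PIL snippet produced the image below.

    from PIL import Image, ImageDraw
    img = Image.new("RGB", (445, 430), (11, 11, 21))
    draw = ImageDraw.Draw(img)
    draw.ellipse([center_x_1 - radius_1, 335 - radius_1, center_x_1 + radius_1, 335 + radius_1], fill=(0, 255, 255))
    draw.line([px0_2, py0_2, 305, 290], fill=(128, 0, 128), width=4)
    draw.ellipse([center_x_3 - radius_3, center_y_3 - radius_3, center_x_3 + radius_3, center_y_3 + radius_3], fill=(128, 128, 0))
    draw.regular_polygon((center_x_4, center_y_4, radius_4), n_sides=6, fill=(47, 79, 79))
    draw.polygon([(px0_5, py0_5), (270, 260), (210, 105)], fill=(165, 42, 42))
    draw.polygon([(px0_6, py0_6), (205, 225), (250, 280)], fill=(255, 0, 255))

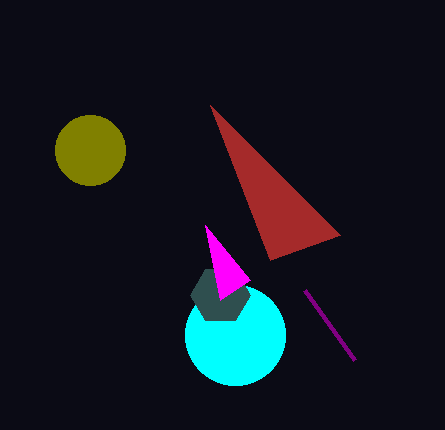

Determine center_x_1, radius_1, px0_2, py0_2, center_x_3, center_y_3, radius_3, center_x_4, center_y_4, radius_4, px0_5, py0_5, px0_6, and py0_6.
center_x_1 = 235; radius_1 = 50; px0_2 = 355; py0_2 = 360; center_x_3 = 90; center_y_3 = 150; radius_3 = 35; center_x_4 = 220; center_y_4 = 295; radius_4 = 30; px0_5 = 340; py0_5 = 235; px0_6 = 220; py0_6 = 300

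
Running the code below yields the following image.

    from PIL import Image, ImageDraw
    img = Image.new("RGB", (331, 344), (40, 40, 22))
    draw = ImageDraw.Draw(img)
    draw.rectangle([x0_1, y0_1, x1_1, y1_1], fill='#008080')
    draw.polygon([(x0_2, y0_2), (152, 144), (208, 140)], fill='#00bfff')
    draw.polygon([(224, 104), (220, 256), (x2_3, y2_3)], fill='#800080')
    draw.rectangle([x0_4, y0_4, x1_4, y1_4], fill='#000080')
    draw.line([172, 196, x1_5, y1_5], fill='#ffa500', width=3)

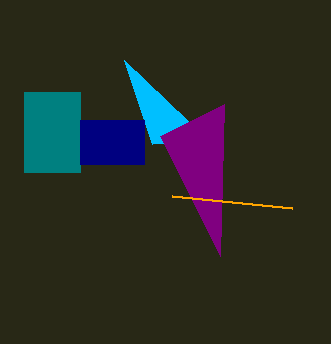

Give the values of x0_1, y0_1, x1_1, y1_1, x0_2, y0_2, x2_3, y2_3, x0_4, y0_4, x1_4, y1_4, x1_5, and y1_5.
x0_1 = 24; y0_1 = 92; x1_1 = 80; y1_1 = 172; x0_2 = 124; y0_2 = 60; x2_3 = 160; y2_3 = 136; x0_4 = 80; y0_4 = 120; x1_4 = 144; y1_4 = 164; x1_5 = 292; y1_5 = 208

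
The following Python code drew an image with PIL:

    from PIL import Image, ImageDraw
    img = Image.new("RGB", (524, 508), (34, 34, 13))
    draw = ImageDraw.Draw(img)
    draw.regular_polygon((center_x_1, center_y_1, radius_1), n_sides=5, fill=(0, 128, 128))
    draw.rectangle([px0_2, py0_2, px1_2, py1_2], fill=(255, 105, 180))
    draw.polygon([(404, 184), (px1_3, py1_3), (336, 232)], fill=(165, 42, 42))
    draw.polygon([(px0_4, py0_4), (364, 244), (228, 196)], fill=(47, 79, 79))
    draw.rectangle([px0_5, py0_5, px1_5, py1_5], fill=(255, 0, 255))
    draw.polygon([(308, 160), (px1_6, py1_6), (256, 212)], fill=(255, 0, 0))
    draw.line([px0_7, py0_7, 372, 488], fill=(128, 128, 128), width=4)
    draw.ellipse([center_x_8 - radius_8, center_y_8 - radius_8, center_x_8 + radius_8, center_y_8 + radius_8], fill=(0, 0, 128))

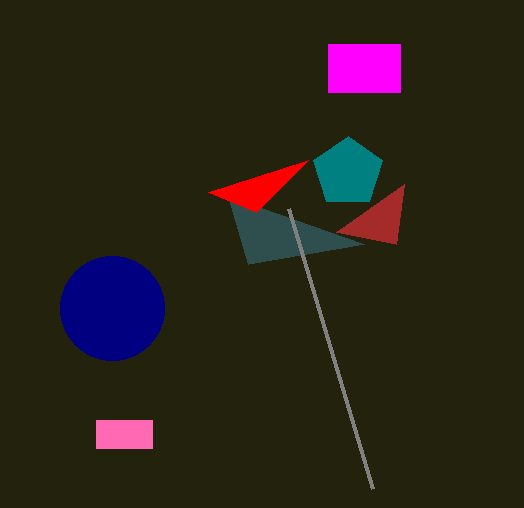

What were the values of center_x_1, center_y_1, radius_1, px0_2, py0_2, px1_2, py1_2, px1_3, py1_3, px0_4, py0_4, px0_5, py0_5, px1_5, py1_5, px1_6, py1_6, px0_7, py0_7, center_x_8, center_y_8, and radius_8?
center_x_1 = 348, center_y_1 = 172, radius_1 = 36, px0_2 = 96, py0_2 = 420, px1_2 = 152, py1_2 = 448, px1_3 = 396, py1_3 = 244, px0_4 = 248, py0_4 = 264, px0_5 = 328, py0_5 = 44, px1_5 = 400, py1_5 = 92, px1_6 = 208, py1_6 = 192, px0_7 = 288, py0_7 = 208, center_x_8 = 112, center_y_8 = 308, radius_8 = 52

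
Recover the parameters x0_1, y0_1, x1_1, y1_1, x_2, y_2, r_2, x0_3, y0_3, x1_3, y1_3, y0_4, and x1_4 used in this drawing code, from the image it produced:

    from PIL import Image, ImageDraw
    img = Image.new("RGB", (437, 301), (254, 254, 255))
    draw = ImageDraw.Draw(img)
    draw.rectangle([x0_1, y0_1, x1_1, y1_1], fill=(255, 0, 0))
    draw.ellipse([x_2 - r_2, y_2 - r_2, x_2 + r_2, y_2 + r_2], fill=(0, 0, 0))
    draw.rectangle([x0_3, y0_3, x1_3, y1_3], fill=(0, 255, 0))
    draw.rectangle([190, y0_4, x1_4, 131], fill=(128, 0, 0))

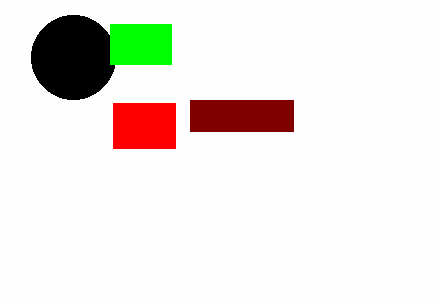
x0_1 = 113, y0_1 = 103, x1_1 = 175, y1_1 = 148, x_2 = 73, y_2 = 57, r_2 = 42, x0_3 = 110, y0_3 = 24, x1_3 = 171, y1_3 = 64, y0_4 = 100, x1_4 = 293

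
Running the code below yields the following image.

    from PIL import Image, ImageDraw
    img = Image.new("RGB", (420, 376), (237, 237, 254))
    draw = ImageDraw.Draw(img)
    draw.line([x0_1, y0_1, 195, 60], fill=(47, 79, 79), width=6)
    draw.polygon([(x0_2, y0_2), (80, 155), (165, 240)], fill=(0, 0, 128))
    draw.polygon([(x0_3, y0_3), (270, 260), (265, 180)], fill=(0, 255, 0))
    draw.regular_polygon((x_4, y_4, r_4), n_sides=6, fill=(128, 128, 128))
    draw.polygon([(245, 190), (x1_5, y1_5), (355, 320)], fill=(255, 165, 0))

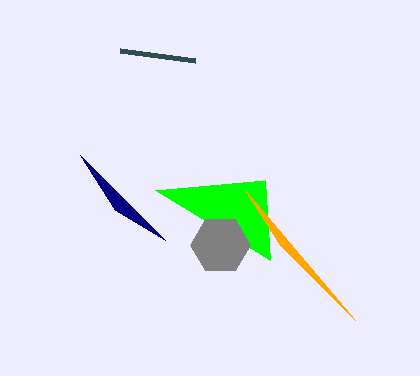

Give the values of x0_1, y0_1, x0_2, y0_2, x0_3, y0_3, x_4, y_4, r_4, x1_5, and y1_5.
x0_1 = 120
y0_1 = 50
x0_2 = 115
y0_2 = 210
x0_3 = 155
y0_3 = 190
x_4 = 220
y_4 = 245
r_4 = 30
x1_5 = 280
y1_5 = 245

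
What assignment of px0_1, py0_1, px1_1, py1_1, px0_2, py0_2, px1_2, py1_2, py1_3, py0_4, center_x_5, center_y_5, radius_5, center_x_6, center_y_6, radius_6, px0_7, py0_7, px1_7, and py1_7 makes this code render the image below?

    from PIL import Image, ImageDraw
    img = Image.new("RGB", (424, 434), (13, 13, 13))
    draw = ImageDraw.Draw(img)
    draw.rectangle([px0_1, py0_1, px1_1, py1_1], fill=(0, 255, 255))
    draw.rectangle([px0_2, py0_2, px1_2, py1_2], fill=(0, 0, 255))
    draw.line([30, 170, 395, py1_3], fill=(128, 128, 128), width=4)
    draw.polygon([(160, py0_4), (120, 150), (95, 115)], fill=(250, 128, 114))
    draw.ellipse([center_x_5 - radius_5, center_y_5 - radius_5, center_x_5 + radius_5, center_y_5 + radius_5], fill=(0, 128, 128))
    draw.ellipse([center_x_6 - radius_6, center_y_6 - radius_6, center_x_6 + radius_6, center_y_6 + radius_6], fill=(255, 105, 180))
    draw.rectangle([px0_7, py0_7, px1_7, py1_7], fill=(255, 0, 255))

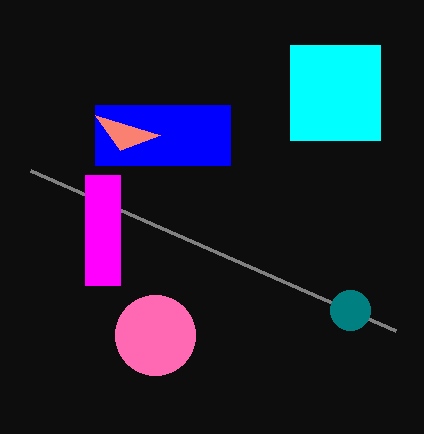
px0_1 = 290
py0_1 = 45
px1_1 = 380
py1_1 = 140
px0_2 = 95
py0_2 = 105
px1_2 = 230
py1_2 = 165
py1_3 = 330
py0_4 = 135
center_x_5 = 350
center_y_5 = 310
radius_5 = 20
center_x_6 = 155
center_y_6 = 335
radius_6 = 40
px0_7 = 85
py0_7 = 175
px1_7 = 120
py1_7 = 285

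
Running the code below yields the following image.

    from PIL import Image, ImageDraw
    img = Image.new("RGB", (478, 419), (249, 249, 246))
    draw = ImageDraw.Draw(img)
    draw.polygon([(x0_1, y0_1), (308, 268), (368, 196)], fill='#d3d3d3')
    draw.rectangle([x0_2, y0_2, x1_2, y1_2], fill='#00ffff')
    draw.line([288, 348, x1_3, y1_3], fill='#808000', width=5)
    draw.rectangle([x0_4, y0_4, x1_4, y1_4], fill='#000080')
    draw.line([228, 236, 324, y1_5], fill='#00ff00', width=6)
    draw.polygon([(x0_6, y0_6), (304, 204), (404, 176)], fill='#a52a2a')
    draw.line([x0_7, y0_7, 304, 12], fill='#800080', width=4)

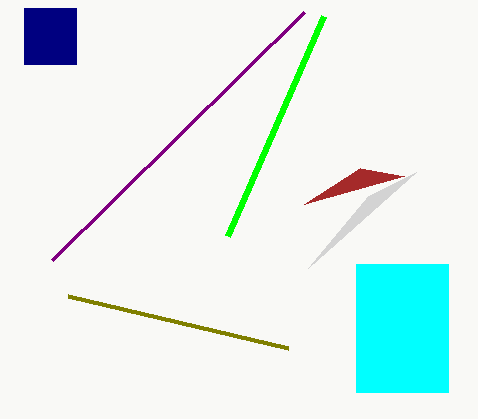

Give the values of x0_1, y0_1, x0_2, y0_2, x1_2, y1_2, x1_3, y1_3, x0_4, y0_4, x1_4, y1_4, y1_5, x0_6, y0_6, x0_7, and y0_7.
x0_1 = 416; y0_1 = 172; x0_2 = 356; y0_2 = 264; x1_2 = 448; y1_2 = 392; x1_3 = 68; y1_3 = 296; x0_4 = 24; y0_4 = 8; x1_4 = 76; y1_4 = 64; y1_5 = 16; x0_6 = 360; y0_6 = 168; x0_7 = 52; y0_7 = 260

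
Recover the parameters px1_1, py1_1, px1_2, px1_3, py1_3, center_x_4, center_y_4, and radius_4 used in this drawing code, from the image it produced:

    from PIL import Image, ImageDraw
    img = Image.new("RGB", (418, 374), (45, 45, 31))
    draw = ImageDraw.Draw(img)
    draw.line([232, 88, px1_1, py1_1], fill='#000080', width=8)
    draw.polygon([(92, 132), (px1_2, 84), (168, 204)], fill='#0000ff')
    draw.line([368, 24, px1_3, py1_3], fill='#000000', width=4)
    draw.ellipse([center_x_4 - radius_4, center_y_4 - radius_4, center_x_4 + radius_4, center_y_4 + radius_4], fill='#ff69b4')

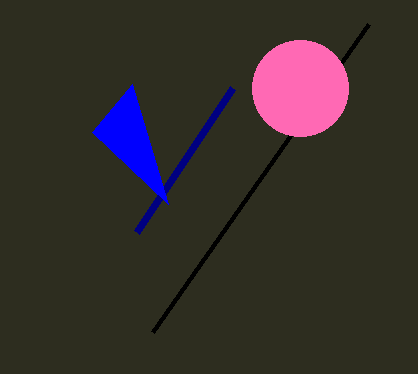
px1_1 = 136; py1_1 = 232; px1_2 = 132; px1_3 = 152; py1_3 = 332; center_x_4 = 300; center_y_4 = 88; radius_4 = 48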